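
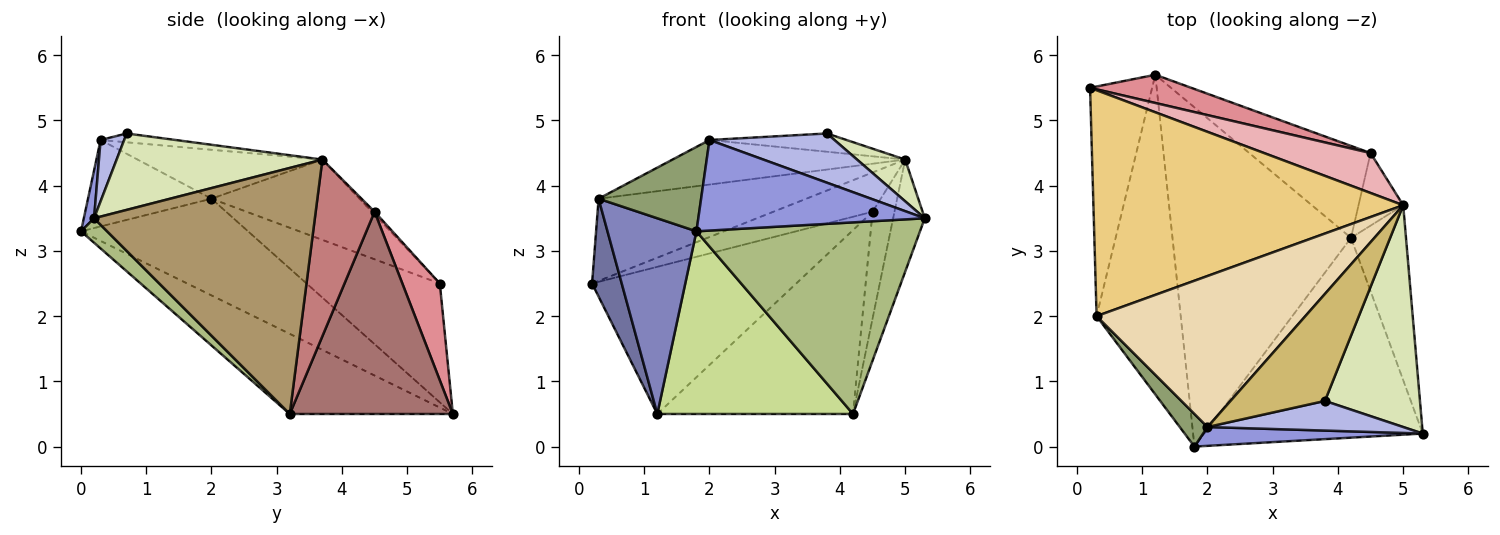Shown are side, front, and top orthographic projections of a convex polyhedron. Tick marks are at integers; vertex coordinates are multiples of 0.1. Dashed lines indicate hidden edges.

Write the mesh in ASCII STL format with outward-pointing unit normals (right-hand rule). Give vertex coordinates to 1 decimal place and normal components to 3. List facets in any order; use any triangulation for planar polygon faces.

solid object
 facet normal -0.870 -0.194 -0.454
  outer loop
   vertex 0.3 2.0 3.8
   vertex 0.2 5.5 2.5
   vertex 1.2 5.7 0.5
  endloop
 endfacet
 facet normal -0.700 -0.373 -0.609
  outer loop
   vertex 0.3 2.0 3.8
   vertex 1.2 5.7 0.5
   vertex 1.8 0.0 3.3
  endloop
 endfacet
 facet normal 0.044 -0.978 0.203
  outer loop
   vertex 2.0 0.3 4.7
   vertex 1.8 0.0 3.3
   vertex 5.3 0.2 3.5
  endloop
 endfacet
 facet normal 0.160 -0.846 0.509
  outer loop
   vertex 2.0 0.3 4.7
   vertex 5.3 0.2 3.5
   vertex 3.8 0.7 4.8
  endloop
 endfacet
 facet normal -0.747 -0.620 0.240
  outer loop
   vertex 2.0 0.3 4.7
   vertex 0.3 2.0 3.8
   vertex 1.8 0.0 3.3
  endloop
 endfacet
 facet normal 0.081 -0.690 -0.719
  outer loop
   vertex 4.2 3.2 0.5
   vertex 5.3 0.2 3.5
   vertex 1.8 0.0 3.3
  endloop
 endfacet
 facet normal -0.367 -0.441 -0.819
  outer loop
   vertex 4.2 3.2 0.5
   vertex 1.8 0.0 3.3
   vertex 1.2 5.7 0.5
  endloop
 endfacet
 facet normal 0.620 -0.145 0.771
  outer loop
   vertex 5.0 3.7 4.4
   vertex 3.8 0.7 4.8
   vertex 5.3 0.2 3.5
  endloop
 endfacet
 facet normal 0.967 0.138 -0.216
  outer loop
   vertex 5.0 3.7 4.4
   vertex 5.3 0.2 3.5
   vertex 4.2 3.2 0.5
  endloop
 endfacet
 facet normal -0.092 0.168 0.982
  outer loop
   vertex 5.0 3.7 4.4
   vertex 2.0 0.3 4.7
   vertex 3.8 0.7 4.8
  endloop
 endfacet
 facet normal -0.237 0.332 0.913
  outer loop
   vertex 5.0 3.7 4.4
   vertex 0.2 5.5 2.5
   vertex 0.3 2.0 3.8
  endloop
 endfacet
 facet normal -0.219 0.276 0.936
  outer loop
   vertex 5.0 3.7 4.4
   vertex 0.3 2.0 3.8
   vertex 2.0 0.3 4.7
  endloop
 endfacet
 facet normal 0.598 0.717 -0.359
  outer loop
   vertex 4.5 4.5 3.6
   vertex 4.2 3.2 0.5
   vertex 1.2 5.7 0.5
  endloop
 endfacet
 facet normal 0.912 0.339 -0.231
  outer loop
   vertex 4.5 4.5 3.6
   vertex 5.0 3.7 4.4
   vertex 4.2 3.2 0.5
  endloop
 endfacet
 facet normal 0.177 0.967 0.185
  outer loop
   vertex 4.5 4.5 3.6
   vertex 1.2 5.7 0.5
   vertex 0.2 5.5 2.5
  endloop
 endfacet
 facet normal -0.019 0.701 0.713
  outer loop
   vertex 4.5 4.5 3.6
   vertex 0.2 5.5 2.5
   vertex 5.0 3.7 4.4
  endloop
 endfacet
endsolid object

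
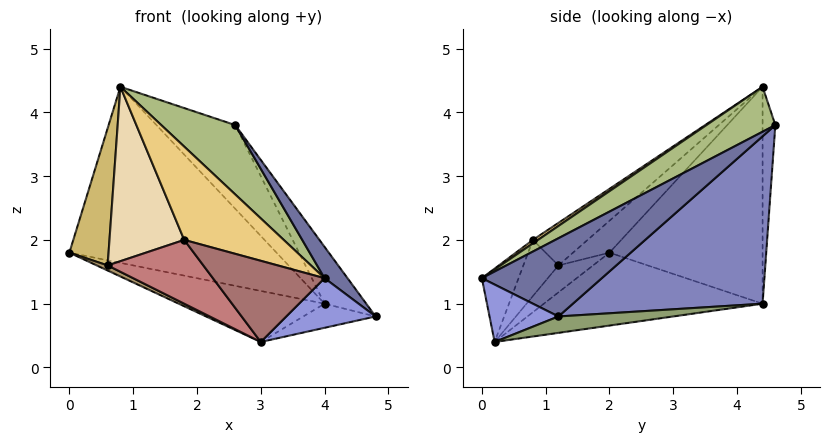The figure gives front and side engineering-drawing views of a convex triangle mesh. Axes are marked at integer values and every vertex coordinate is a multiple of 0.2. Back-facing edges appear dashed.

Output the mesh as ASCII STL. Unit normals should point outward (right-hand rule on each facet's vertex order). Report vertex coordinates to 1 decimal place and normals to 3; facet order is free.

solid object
 facet normal 0.718 -0.137 0.682
  outer loop
   vertex 4.0 0.0 1.4
   vertex 4.8 1.2 0.8
   vertex 2.6 4.6 3.8
  endloop
 endfacet
 facet normal 0.883 0.194 0.428
  outer loop
   vertex 4.0 4.4 1.0
   vertex 2.6 4.6 3.8
   vertex 4.8 1.2 0.8
  endloop
 endfacet
 facet normal 0.484 -0.628 -0.610
  outer loop
   vertex 3.0 0.2 0.4
   vertex 4.8 1.2 0.8
   vertex 4.0 0.0 1.4
  endloop
 endfacet
 facet normal -0.309 0.206 -0.928
  outer loop
   vertex 3.0 0.2 0.4
   vertex 0.0 2.0 1.8
   vertex 4.0 4.4 1.0
  endloop
 endfacet
 facet normal 0.162 0.102 -0.982
  outer loop
   vertex 3.0 0.2 0.4
   vertex 4.0 4.4 1.0
   vertex 4.8 1.2 0.8
  endloop
 endfacet
 facet normal 0.331 -0.355 0.874
  outer loop
   vertex 0.8 4.4 4.4
   vertex 4.0 0.0 1.4
   vertex 2.6 4.6 3.8
  endloop
 endfacet
 facet normal -0.519 0.702 -0.488
  outer loop
   vertex 0.8 4.4 4.4
   vertex 4.0 4.4 1.0
   vertex 0.0 2.0 1.8
  endloop
 endfacet
 facet normal -0.158 0.976 -0.149
  outer loop
   vertex 0.8 4.4 4.4
   vertex 2.6 4.6 3.8
   vertex 4.0 4.4 1.0
  endloop
 endfacet
 facet normal -0.493 -0.156 -0.856
  outer loop
   vertex 0.6 1.2 1.6
   vertex 0.0 2.0 1.8
   vertex 3.0 0.2 0.4
  endloop
 endfacet
 facet normal -0.510 -0.548 0.663
  outer loop
   vertex 0.6 1.2 1.6
   vertex 0.8 4.4 4.4
   vertex 0.0 2.0 1.8
  endloop
 endfacet
 facet normal 0.028 -0.549 0.835
  outer loop
   vertex 1.8 0.8 2.0
   vertex 4.0 0.0 1.4
   vertex 0.8 4.4 4.4
  endloop
 endfacet
 facet normal -0.425 -0.581 0.694
  outer loop
   vertex 1.8 0.8 2.0
   vertex 0.8 4.4 4.4
   vertex 0.6 1.2 1.6
  endloop
 endfacet
 facet normal -0.310 -0.943 0.121
  outer loop
   vertex 1.8 0.8 2.0
   vertex 3.0 0.2 0.4
   vertex 4.0 0.0 1.4
  endloop
 endfacet
 facet normal -0.343 -0.935 0.093
  outer loop
   vertex 1.8 0.8 2.0
   vertex 0.6 1.2 1.6
   vertex 3.0 0.2 0.4
  endloop
 endfacet
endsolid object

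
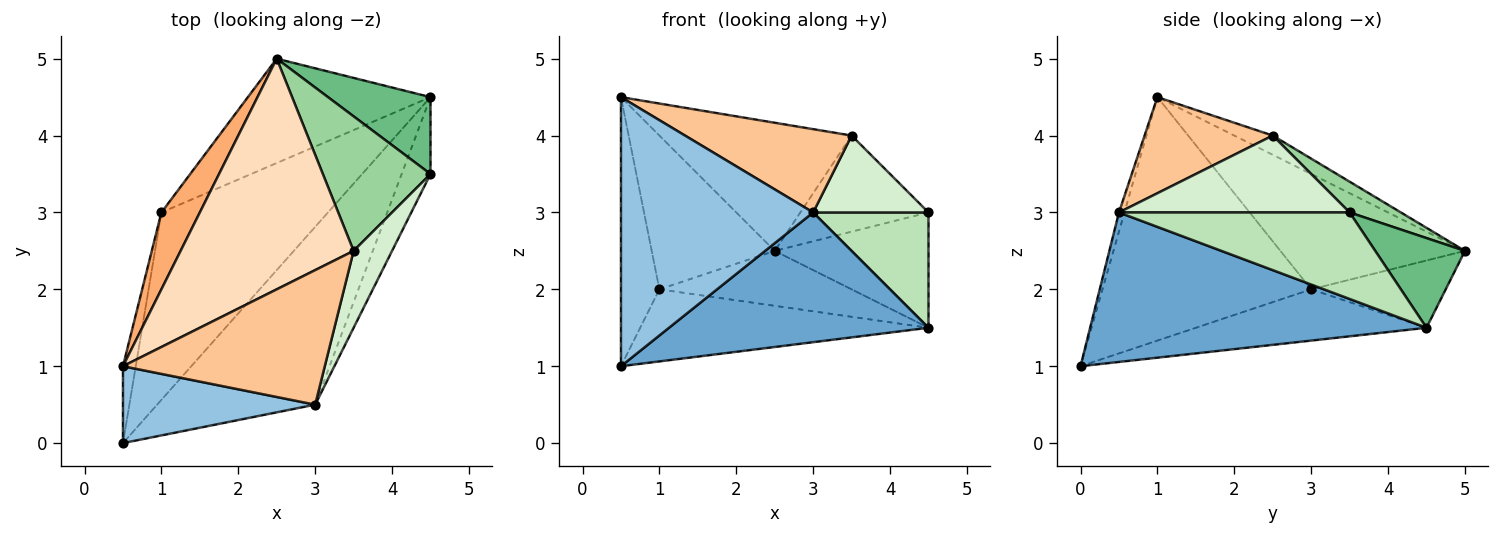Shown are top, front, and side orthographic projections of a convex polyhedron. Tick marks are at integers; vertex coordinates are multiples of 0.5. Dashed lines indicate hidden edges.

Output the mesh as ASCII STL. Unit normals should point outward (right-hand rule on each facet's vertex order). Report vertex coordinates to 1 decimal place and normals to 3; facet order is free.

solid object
 facet normal 0.607 -0.468 -0.642
  outer loop
   vertex 3.0 0.5 3.0
   vertex 0.5 0.0 1.0
   vertex 4.5 4.5 1.5
  endloop
 endfacet
 facet normal -0.027 -0.961 0.275
  outer loop
   vertex 3.0 0.5 3.0
   vertex 0.5 1.0 4.5
   vertex 0.5 0.0 1.0
  endloop
 endfacet
 facet normal -0.276 0.345 -0.897
  outer loop
   vertex 1.0 3.0 2.0
   vertex 4.5 4.5 1.5
   vertex 0.5 0.0 1.0
  endloop
 endfacet
 facet normal -0.310 0.443 -0.841
  outer loop
   vertex 1.0 3.0 2.0
   vertex 2.5 5.0 2.5
   vertex 4.5 4.5 1.5
  endloop
 endfacet
 facet normal -0.982 0.181 -0.052
  outer loop
   vertex 1.0 3.0 2.0
   vertex 0.5 0.0 1.0
   vertex 0.5 1.0 4.5
  endloop
 endfacet
 facet normal -0.802 0.535 0.267
  outer loop
   vertex 1.0 3.0 2.0
   vertex 0.5 1.0 4.5
   vertex 2.5 5.0 2.5
  endloop
 endfacet
 facet normal 0.375 -0.488 0.788
  outer loop
   vertex 3.5 2.5 4.0
   vertex 0.5 1.0 4.5
   vertex 3.0 0.5 3.0
  endloop
 endfacet
 facet normal -0.097 0.483 0.870
  outer loop
   vertex 3.5 2.5 4.0
   vertex 2.5 5.0 2.5
   vertex 0.5 1.0 4.5
  endloop
 endfacet
 facet normal 0.437 0.749 0.499
  outer loop
   vertex 4.5 3.5 3.0
   vertex 4.5 4.5 1.5
   vertex 2.5 5.0 2.5
  endloop
 endfacet
 facet normal 0.226 0.566 0.793
  outer loop
   vertex 4.5 3.5 3.0
   vertex 2.5 5.0 2.5
   vertex 3.5 2.5 4.0
  endloop
 endfacet
 facet normal 0.857 -0.429 -0.286
  outer loop
   vertex 4.5 3.5 3.0
   vertex 3.0 0.5 3.0
   vertex 4.5 4.5 1.5
  endloop
 endfacet
 facet normal 0.816 -0.408 0.408
  outer loop
   vertex 4.5 3.5 3.0
   vertex 3.5 2.5 4.0
   vertex 3.0 0.5 3.0
  endloop
 endfacet
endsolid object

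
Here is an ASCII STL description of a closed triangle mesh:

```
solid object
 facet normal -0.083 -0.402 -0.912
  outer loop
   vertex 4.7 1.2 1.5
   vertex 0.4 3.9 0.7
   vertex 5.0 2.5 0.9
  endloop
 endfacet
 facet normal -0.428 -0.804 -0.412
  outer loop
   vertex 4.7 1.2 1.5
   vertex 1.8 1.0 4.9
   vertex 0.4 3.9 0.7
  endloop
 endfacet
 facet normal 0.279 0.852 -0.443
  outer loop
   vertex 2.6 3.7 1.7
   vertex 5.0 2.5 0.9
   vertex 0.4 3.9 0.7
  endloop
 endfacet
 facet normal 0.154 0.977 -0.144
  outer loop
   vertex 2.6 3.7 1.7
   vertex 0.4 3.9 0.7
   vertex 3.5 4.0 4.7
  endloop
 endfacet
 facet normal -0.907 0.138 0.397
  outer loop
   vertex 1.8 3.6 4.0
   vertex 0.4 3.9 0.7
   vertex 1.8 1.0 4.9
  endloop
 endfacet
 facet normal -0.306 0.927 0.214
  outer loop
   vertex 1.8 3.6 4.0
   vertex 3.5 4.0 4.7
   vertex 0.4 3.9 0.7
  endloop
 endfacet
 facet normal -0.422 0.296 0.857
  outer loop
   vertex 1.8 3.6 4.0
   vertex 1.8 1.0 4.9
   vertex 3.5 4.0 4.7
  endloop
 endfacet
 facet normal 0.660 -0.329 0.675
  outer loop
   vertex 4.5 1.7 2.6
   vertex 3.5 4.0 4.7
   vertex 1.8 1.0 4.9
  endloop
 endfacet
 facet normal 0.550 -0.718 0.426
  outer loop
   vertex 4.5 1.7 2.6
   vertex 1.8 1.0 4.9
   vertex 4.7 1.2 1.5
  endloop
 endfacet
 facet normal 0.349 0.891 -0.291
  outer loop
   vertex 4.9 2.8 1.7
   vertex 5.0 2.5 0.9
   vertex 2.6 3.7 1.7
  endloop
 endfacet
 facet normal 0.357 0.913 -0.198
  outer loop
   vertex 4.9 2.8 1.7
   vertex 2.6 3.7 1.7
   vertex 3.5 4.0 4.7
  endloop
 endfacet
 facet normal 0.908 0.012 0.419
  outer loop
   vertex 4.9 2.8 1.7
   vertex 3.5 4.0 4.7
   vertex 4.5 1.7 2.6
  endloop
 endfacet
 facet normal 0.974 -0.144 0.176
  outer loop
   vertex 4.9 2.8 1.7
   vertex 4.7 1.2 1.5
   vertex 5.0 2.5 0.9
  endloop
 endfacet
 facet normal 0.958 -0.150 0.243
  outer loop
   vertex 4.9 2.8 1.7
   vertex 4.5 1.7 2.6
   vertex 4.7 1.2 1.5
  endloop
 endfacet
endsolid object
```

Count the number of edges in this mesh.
21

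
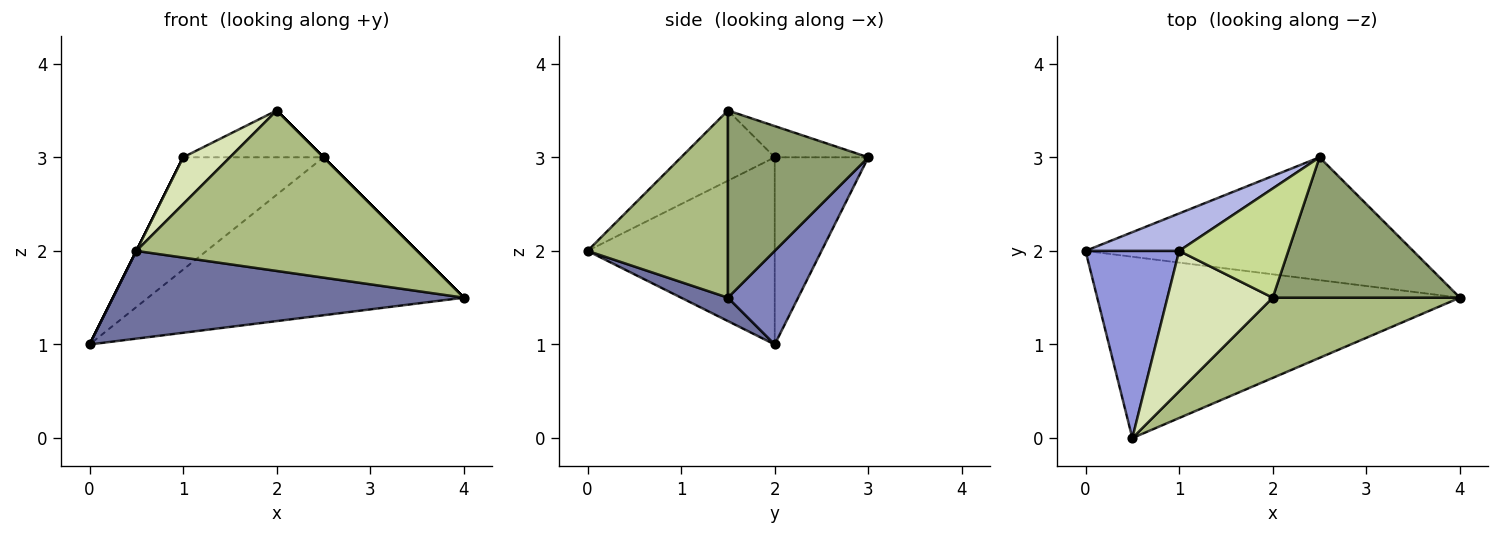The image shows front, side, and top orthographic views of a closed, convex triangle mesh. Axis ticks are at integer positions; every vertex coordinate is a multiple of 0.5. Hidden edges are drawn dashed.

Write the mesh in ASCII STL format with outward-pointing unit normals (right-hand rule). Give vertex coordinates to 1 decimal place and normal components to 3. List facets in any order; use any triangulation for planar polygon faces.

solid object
 facet normal 0.058 -0.435 -0.899
  outer loop
   vertex 0.5 0.0 2.0
   vertex 0.0 2.0 1.0
   vertex 4.0 1.5 1.5
  endloop
 endfacet
 facet normal 0.173 0.777 -0.605
  outer loop
   vertex 2.5 3.0 3.0
   vertex 4.0 1.5 1.5
   vertex 0.0 2.0 1.0
  endloop
 endfacet
 facet normal -0.894 0.000 0.447
  outer loop
   vertex 1.0 2.0 3.0
   vertex 0.0 2.0 1.0
   vertex 0.5 0.0 2.0
  endloop
 endfacet
 facet normal -0.535 0.802 0.267
  outer loop
   vertex 1.0 2.0 3.0
   vertex 2.5 3.0 3.0
   vertex 0.0 2.0 1.0
  endloop
 endfacet
 facet normal 0.707 0.000 0.707
  outer loop
   vertex 2.0 1.5 3.5
   vertex 4.0 1.5 1.5
   vertex 2.5 3.0 3.0
  endloop
 endfacet
 facet normal 0.408 -0.816 0.408
  outer loop
   vertex 2.0 1.5 3.5
   vertex 0.5 0.0 2.0
   vertex 4.0 1.5 1.5
  endloop
 endfacet
 facet normal -0.254 0.381 0.889
  outer loop
   vertex 2.0 1.5 3.5
   vertex 2.5 3.0 3.0
   vertex 1.0 2.0 3.0
  endloop
 endfacet
 facet normal -0.535 -0.267 0.802
  outer loop
   vertex 2.0 1.5 3.5
   vertex 1.0 2.0 3.0
   vertex 0.5 0.0 2.0
  endloop
 endfacet
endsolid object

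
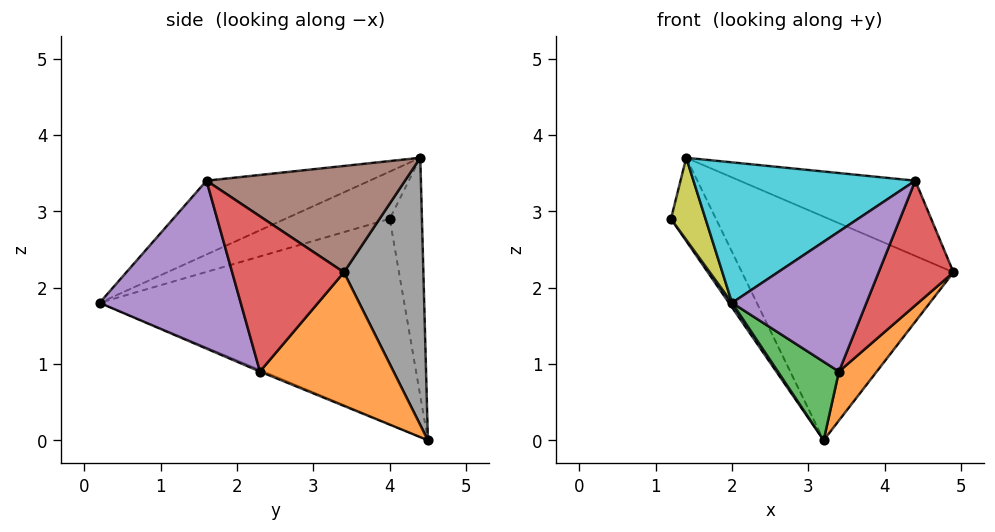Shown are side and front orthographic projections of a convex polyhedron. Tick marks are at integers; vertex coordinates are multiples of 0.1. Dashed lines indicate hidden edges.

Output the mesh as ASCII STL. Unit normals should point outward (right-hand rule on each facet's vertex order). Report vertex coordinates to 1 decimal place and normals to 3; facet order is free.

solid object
 facet normal -0.822 -0.009 -0.569
  outer loop
   vertex 3.2 4.5 0.0
   vertex 2.0 0.2 1.8
   vertex 1.2 4.0 2.9
  endloop
 endfacet
 facet normal 0.722 -0.205 -0.661
  outer loop
   vertex 3.4 2.3 0.9
   vertex 3.2 4.5 0.0
   vertex 4.9 3.4 2.2
  endloop
 endfacet
 facet normal -0.024 -0.380 -0.925
  outer loop
   vertex 3.4 2.3 0.9
   vertex 2.0 0.2 1.8
   vertex 3.2 4.5 0.0
  endloop
 endfacet
 facet normal 0.747 -0.500 -0.439
  outer loop
   vertex 3.4 2.3 0.9
   vertex 4.9 3.4 2.2
   vertex 4.4 1.6 3.4
  endloop
 endfacet
 facet normal 0.652 -0.621 -0.435
  outer loop
   vertex 3.4 2.3 0.9
   vertex 4.4 1.6 3.4
   vertex 2.0 0.2 1.8
  endloop
 endfacet
 facet normal 0.455 0.403 0.794
  outer loop
   vertex 1.4 4.4 3.7
   vertex 4.4 1.6 3.4
   vertex 4.9 3.4 2.2
  endloop
 endfacet
 facet normal -0.563 0.787 -0.253
  outer loop
   vertex 1.4 4.4 3.7
   vertex 3.2 4.5 0.0
   vertex 1.2 4.0 2.9
  endloop
 endfacet
 facet normal 0.345 0.919 0.193
  outer loop
   vertex 1.4 4.4 3.7
   vertex 4.9 3.4 2.2
   vertex 3.2 4.5 0.0
  endloop
 endfacet
 facet normal -0.883 -0.292 0.367
  outer loop
   vertex 1.4 4.4 3.7
   vertex 1.2 4.0 2.9
   vertex 2.0 0.2 1.8
  endloop
 endfacet
 facet normal -0.315 -0.428 0.847
  outer loop
   vertex 1.4 4.4 3.7
   vertex 2.0 0.2 1.8
   vertex 4.4 1.6 3.4
  endloop
 endfacet
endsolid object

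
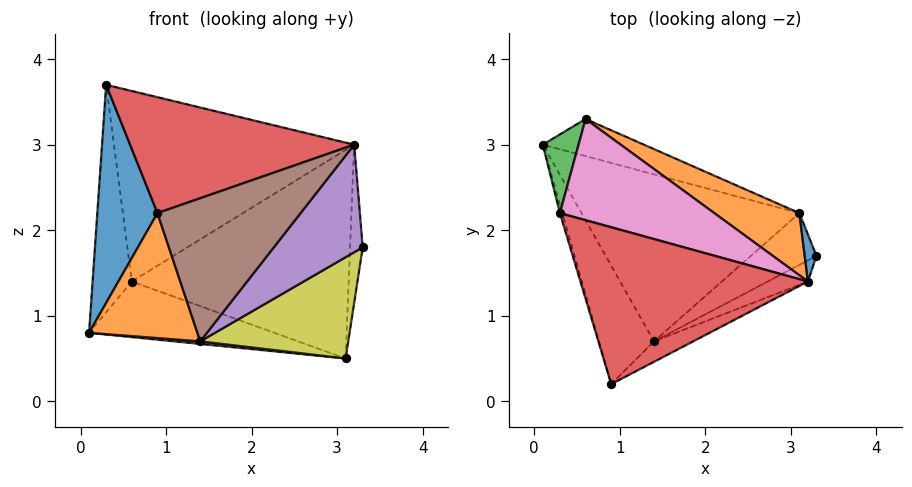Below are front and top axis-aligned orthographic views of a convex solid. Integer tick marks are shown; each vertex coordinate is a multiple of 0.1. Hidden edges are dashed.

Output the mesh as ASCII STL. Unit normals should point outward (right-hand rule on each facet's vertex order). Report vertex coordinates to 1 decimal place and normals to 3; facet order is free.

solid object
 facet normal -0.960 -0.280 -0.011
  outer loop
   vertex 0.3 2.2 3.7
   vertex 0.1 3.0 0.8
   vertex 0.9 0.2 2.2
  endloop
 endfacet
 facet normal -0.801 -0.435 -0.412
  outer loop
   vertex 1.4 0.7 0.7
   vertex 0.9 0.2 2.2
   vertex 0.1 3.0 0.8
  endloop
 endfacet
 facet normal -0.692 0.682 0.236
  outer loop
   vertex 0.6 3.3 1.4
   vertex 0.1 3.0 0.8
   vertex 0.3 2.2 3.7
  endloop
 endfacet
 facet normal 0.030 -0.594 0.804
  outer loop
   vertex 3.2 1.4 3.0
   vertex 0.3 2.2 3.7
   vertex 0.9 0.2 2.2
  endloop
 endfacet
 facet normal 0.532 -0.831 -0.163
  outer loop
   vertex 3.2 1.4 3.0
   vertex 1.4 0.7 0.7
   vertex 3.3 1.7 1.8
  endloop
 endfacet
 facet normal 0.492 -0.862 -0.123
  outer loop
   vertex 3.2 1.4 3.0
   vertex 0.9 0.2 2.2
   vertex 1.4 0.7 0.7
  endloop
 endfacet
 facet normal 0.336 0.832 0.442
  outer loop
   vertex 3.2 1.4 3.0
   vertex 0.6 3.3 1.4
   vertex 0.3 2.2 3.7
  endloop
 endfacet
 facet normal -0.104 -0.015 -0.995
  outer loop
   vertex 3.1 2.2 0.5
   vertex 1.4 0.7 0.7
   vertex 0.1 3.0 0.8
  endloop
 endfacet
 facet normal 0.591 -0.718 -0.367
  outer loop
   vertex 3.1 2.2 0.5
   vertex 3.3 1.7 1.8
   vertex 1.4 0.7 0.7
  endloop
 endfacet
 facet normal 0.164 0.821 -0.547
  outer loop
   vertex 3.1 2.2 0.5
   vertex 0.1 3.0 0.8
   vertex 0.6 3.3 1.4
  endloop
 endfacet
 facet normal 0.478 0.842 0.250
  outer loop
   vertex 3.1 2.2 0.5
   vertex 3.2 1.4 3.0
   vertex 3.3 1.7 1.8
  endloop
 endfacet
 facet normal 0.464 0.849 0.253
  outer loop
   vertex 3.1 2.2 0.5
   vertex 0.6 3.3 1.4
   vertex 3.2 1.4 3.0
  endloop
 endfacet
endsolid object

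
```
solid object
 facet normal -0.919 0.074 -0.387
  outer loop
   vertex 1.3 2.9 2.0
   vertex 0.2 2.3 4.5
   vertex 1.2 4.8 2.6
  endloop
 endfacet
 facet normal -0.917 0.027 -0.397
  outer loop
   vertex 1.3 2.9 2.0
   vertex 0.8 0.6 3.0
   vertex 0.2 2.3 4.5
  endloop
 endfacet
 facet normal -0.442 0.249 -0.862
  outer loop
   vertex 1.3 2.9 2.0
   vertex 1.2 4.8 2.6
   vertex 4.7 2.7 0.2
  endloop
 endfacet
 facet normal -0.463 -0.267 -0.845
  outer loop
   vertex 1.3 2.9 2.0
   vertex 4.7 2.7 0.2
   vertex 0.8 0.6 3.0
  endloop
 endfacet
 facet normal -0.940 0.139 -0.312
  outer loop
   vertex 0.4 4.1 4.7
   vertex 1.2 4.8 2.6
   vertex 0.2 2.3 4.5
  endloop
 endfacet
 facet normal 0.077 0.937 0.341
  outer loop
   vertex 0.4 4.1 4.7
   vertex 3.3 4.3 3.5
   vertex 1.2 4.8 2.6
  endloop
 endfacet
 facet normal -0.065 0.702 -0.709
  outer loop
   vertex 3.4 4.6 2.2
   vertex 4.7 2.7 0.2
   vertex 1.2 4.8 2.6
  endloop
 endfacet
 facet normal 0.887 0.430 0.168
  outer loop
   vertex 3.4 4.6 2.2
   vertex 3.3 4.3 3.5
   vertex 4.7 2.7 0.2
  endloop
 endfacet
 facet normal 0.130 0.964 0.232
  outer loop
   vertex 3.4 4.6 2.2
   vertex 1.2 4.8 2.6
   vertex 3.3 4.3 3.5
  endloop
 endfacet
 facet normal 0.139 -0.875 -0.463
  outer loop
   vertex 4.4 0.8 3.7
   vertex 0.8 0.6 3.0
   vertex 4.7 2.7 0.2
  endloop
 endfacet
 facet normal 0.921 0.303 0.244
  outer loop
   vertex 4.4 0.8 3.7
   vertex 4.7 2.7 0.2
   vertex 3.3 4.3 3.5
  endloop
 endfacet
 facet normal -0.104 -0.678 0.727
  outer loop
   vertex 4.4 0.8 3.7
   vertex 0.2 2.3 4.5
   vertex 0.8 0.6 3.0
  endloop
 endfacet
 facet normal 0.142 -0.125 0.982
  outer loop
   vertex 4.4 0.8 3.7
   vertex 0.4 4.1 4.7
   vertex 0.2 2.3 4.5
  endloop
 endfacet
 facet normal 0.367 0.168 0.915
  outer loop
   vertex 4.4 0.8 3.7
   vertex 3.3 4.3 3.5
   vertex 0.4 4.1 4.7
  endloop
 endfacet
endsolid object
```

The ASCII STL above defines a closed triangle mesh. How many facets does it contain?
14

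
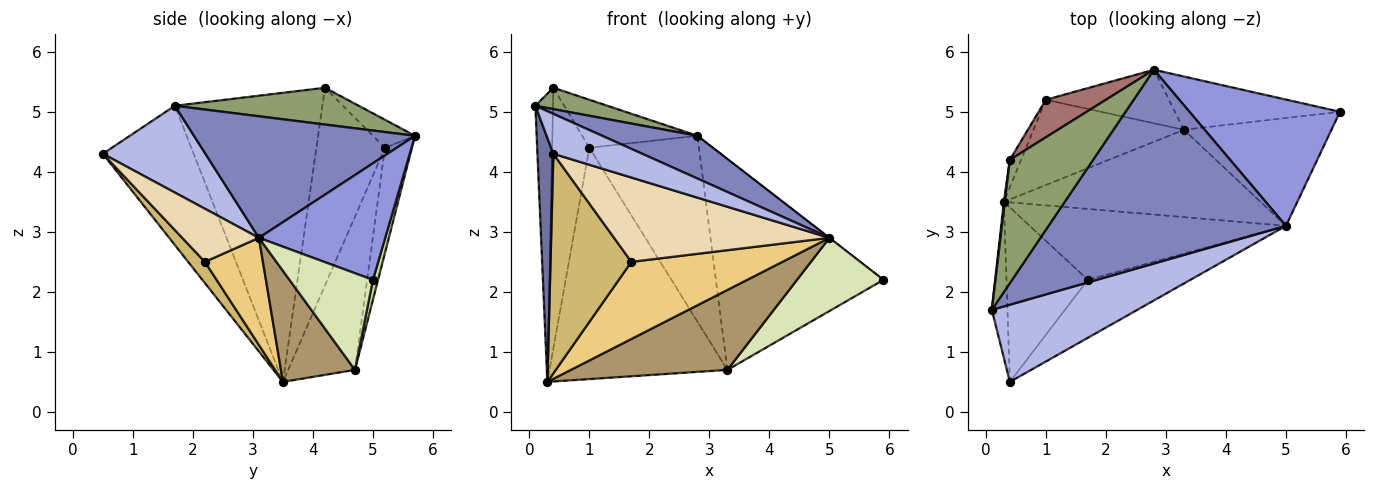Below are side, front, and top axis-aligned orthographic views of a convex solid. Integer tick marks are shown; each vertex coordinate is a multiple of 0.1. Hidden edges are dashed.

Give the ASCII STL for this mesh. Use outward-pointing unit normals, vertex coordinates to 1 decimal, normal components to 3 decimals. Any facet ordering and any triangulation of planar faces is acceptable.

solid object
 facet normal -0.979 -0.172 -0.110
  outer loop
   vertex 0.4 0.5 4.3
   vertex 0.1 1.7 5.1
   vertex 0.3 3.5 0.5
  endloop
 endfacet
 facet normal 0.447 -0.193 0.873
  outer loop
   vertex 5.0 3.1 2.9
   vertex 2.8 5.7 4.6
   vertex 0.1 1.7 5.1
  endloop
 endfacet
 facet normal 0.612 0.001 0.791
  outer loop
   vertex 5.0 3.1 2.9
   vertex 5.9 5.0 2.2
   vertex 2.8 5.7 4.6
  endloop
 endfacet
 facet normal 0.468 -0.406 0.785
  outer loop
   vertex 5.0 3.1 2.9
   vertex 0.1 1.7 5.1
   vertex 0.4 0.5 4.3
  endloop
 endfacet
 facet normal 0.399 -0.156 0.904
  outer loop
   vertex 0.4 4.2 5.4
   vertex 0.1 1.7 5.1
   vertex 2.8 5.7 4.6
  endloop
 endfacet
 facet normal -0.993 0.119 0.003
  outer loop
   vertex 0.4 4.2 5.4
   vertex 0.3 3.5 0.5
   vertex 0.1 1.7 5.1
  endloop
 endfacet
 facet normal 0.029 0.969 -0.245
  outer loop
   vertex 3.3 4.7 0.7
   vertex 2.8 5.7 4.6
   vertex 5.9 5.0 2.2
  endloop
 endfacet
 facet normal 0.477 -0.494 -0.727
  outer loop
   vertex 3.3 4.7 0.7
   vertex 5.9 5.0 2.2
   vertex 5.0 3.1 2.9
  endloop
 endfacet
 facet normal 0.304 -0.643 -0.703
  outer loop
   vertex 3.3 4.7 0.7
   vertex 5.0 3.1 2.9
   vertex 0.3 3.5 0.5
  endloop
 endfacet
 facet normal 0.160 -0.773 -0.614
  outer loop
   vertex 1.7 2.2 2.5
   vertex 0.4 0.5 4.3
   vertex 0.3 3.5 0.5
  endloop
 endfacet
 facet normal 0.272 -0.709 -0.651
  outer loop
   vertex 1.7 2.2 2.5
   vertex 0.3 3.5 0.5
   vertex 5.0 3.1 2.9
  endloop
 endfacet
 facet normal 0.282 -0.791 -0.544
  outer loop
   vertex 1.7 2.2 2.5
   vertex 5.0 3.1 2.9
   vertex 0.4 0.5 4.3
  endloop
 endfacet
 facet normal -0.276 0.757 0.592
  outer loop
   vertex 1.0 5.2 4.4
   vertex 0.4 4.2 5.4
   vertex 2.8 5.7 4.6
  endloop
 endfacet
 facet normal -0.878 0.476 -0.050
  outer loop
   vertex 1.0 5.2 4.4
   vertex 0.3 3.5 0.5
   vertex 0.4 4.2 5.4
  endloop
 endfacet
 facet normal -0.230 0.935 -0.269
  outer loop
   vertex 1.0 5.2 4.4
   vertex 2.8 5.7 4.6
   vertex 3.3 4.7 0.7
  endloop
 endfacet
 facet normal -0.332 0.885 -0.326
  outer loop
   vertex 1.0 5.2 4.4
   vertex 3.3 4.7 0.7
   vertex 0.3 3.5 0.5
  endloop
 endfacet
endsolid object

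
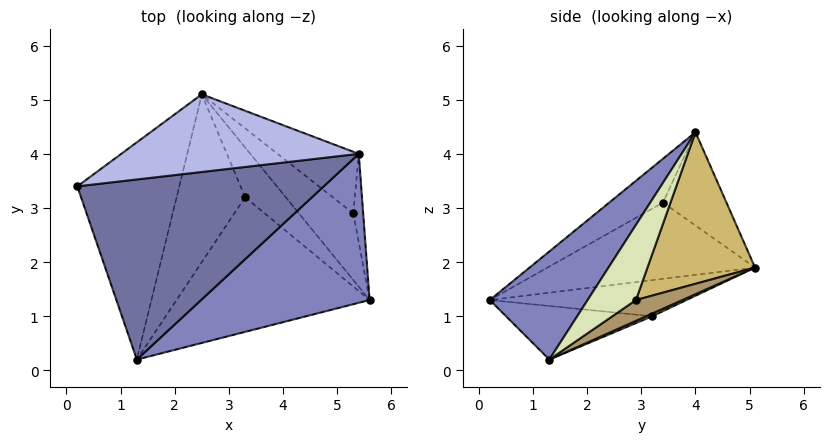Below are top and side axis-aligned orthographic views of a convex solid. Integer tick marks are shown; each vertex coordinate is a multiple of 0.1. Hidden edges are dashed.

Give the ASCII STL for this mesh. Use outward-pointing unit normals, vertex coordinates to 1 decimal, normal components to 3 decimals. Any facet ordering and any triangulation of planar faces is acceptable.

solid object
 facet normal -0.149 -0.523 0.839
  outer loop
   vertex 5.4 4.0 4.4
   vertex 0.2 3.4 3.1
   vertex 1.3 0.2 1.3
  endloop
 endfacet
 facet normal 0.334 -0.785 0.521
  outer loop
   vertex 5.4 4.0 4.4
   vertex 1.3 0.2 1.3
   vertex 5.6 1.3 0.2
  endloop
 endfacet
 facet normal -0.582 0.238 -0.778
  outer loop
   vertex 2.5 5.1 1.9
   vertex 1.3 0.2 1.3
   vertex 0.2 3.4 3.1
  endloop
 endfacet
 facet normal -0.240 0.755 0.610
  outer loop
   vertex 2.5 5.1 1.9
   vertex 0.2 3.4 3.1
   vertex 5.4 4.0 4.4
  endloop
 endfacet
 facet normal -0.267 0.082 -0.960
  outer loop
   vertex 3.3 3.2 1.0
   vertex 5.6 1.3 0.2
   vertex 1.3 0.2 1.3
  endloop
 endfacet
 facet normal 0.059 0.448 -0.892
  outer loop
   vertex 3.3 3.2 1.0
   vertex 2.5 5.1 1.9
   vertex 5.6 1.3 0.2
  endloop
 endfacet
 facet normal -0.455 0.217 -0.863
  outer loop
   vertex 3.3 3.2 1.0
   vertex 1.3 0.2 1.3
   vertex 2.5 5.1 1.9
  endloop
 endfacet
 facet normal 0.956 0.265 -0.125
  outer loop
   vertex 5.3 2.9 1.3
   vertex 5.4 4.0 4.4
   vertex 5.6 1.3 0.2
  endloop
 endfacet
 facet normal 0.291 0.578 -0.762
  outer loop
   vertex 5.3 2.9 1.3
   vertex 5.6 1.3 0.2
   vertex 2.5 5.1 1.9
  endloop
 endfacet
 facet normal 0.550 0.781 -0.295
  outer loop
   vertex 5.3 2.9 1.3
   vertex 2.5 5.1 1.9
   vertex 5.4 4.0 4.4
  endloop
 endfacet
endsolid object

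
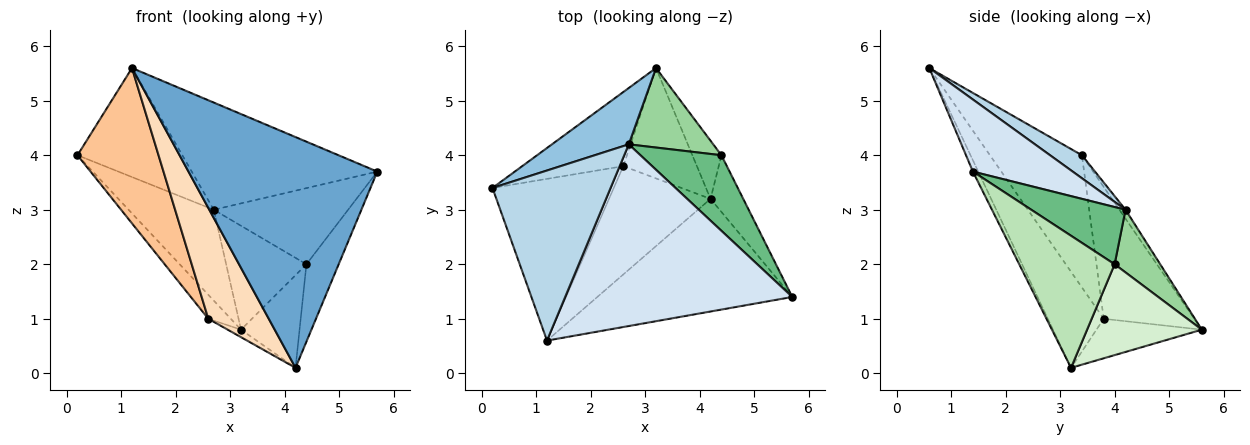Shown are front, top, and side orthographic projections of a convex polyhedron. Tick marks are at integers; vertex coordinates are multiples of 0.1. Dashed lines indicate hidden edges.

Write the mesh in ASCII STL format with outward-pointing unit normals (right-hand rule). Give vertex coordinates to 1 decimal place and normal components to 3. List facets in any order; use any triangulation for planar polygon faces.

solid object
 facet normal -0.025 -0.898 -0.439
  outer loop
   vertex 1.2 0.6 5.6
   vertex 4.2 3.2 0.1
   vertex 5.7 1.4 3.7
  endloop
 endfacet
 facet normal -0.061 0.848 0.526
  outer loop
   vertex 2.7 4.2 3.0
   vertex 3.2 5.6 0.8
   vertex 0.2 3.4 4.0
  endloop
 endfacet
 facet normal 0.162 0.533 0.831
  outer loop
   vertex 2.7 4.2 3.0
   vertex 0.2 3.4 4.0
   vertex 1.2 0.6 5.6
  endloop
 endfacet
 facet normal 0.264 0.490 0.831
  outer loop
   vertex 2.7 4.2 3.0
   vertex 1.2 0.6 5.6
   vertex 5.7 1.4 3.7
  endloop
 endfacet
 facet normal -0.779 0.193 -0.597
  outer loop
   vertex 2.6 3.8 1.0
   vertex 0.2 3.4 4.0
   vertex 3.2 5.6 0.8
  endloop
 endfacet
 facet normal -0.472 0.060 -0.879
  outer loop
   vertex 2.6 3.8 1.0
   vertex 3.2 5.6 0.8
   vertex 4.2 3.2 0.1
  endloop
 endfacet
 facet normal -0.618 -0.545 -0.567
  outer loop
   vertex 2.6 3.8 1.0
   vertex 1.2 0.6 5.6
   vertex 0.2 3.4 4.0
  endloop
 endfacet
 facet normal -0.552 -0.597 -0.583
  outer loop
   vertex 2.6 3.8 1.0
   vertex 4.2 3.2 0.1
   vertex 1.2 0.6 5.6
  endloop
 endfacet
 facet normal 0.446 0.635 0.631
  outer loop
   vertex 4.4 4.0 2.0
   vertex 2.7 4.2 3.0
   vertex 5.7 1.4 3.7
  endloop
 endfacet
 facet normal 0.411 0.724 0.554
  outer loop
   vertex 4.4 4.0 2.0
   vertex 3.2 5.6 0.8
   vertex 2.7 4.2 3.0
  endloop
 endfacet
 facet normal 0.922 0.312 -0.228
  outer loop
   vertex 4.4 4.0 2.0
   vertex 5.7 1.4 3.7
   vertex 4.2 3.2 0.1
  endloop
 endfacet
 facet normal 0.857 0.437 -0.274
  outer loop
   vertex 4.4 4.0 2.0
   vertex 4.2 3.2 0.1
   vertex 3.2 5.6 0.8
  endloop
 endfacet
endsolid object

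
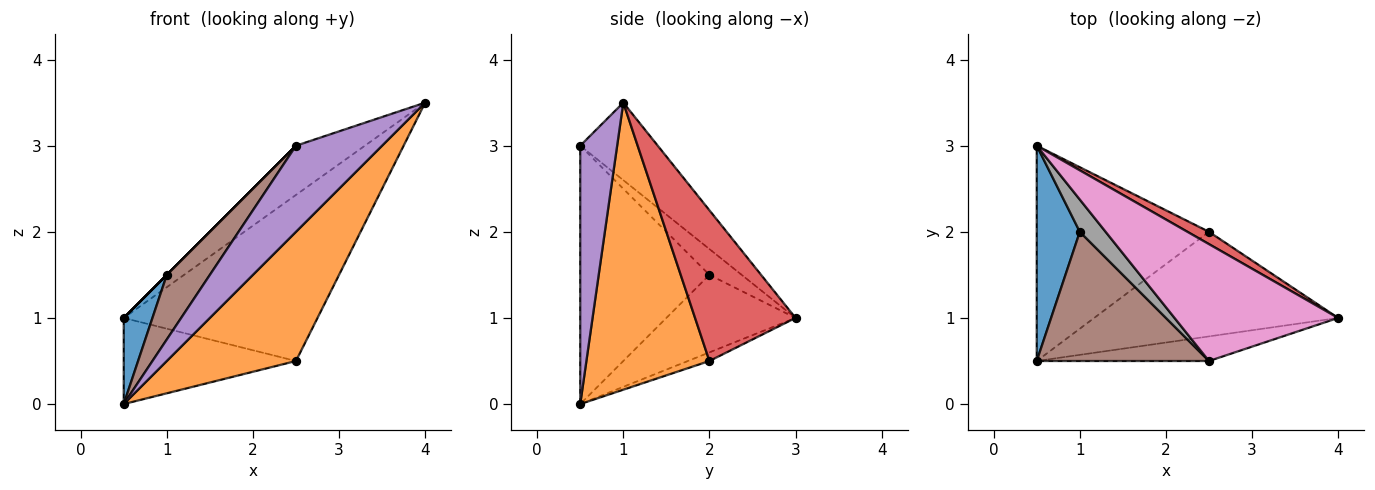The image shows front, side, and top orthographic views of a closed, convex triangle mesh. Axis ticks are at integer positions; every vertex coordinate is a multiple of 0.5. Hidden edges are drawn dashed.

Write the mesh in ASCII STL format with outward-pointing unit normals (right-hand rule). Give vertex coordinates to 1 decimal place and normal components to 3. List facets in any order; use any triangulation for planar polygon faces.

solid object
 facet normal -0.858 -0.191 0.477
  outer loop
   vertex 1.0 2.0 1.5
   vertex 0.5 3.0 1.0
   vertex 0.5 0.5 0.0
  endloop
 endfacet
 facet normal 0.595 -0.625 -0.506
  outer loop
   vertex 2.5 2.0 0.5
   vertex 4.0 1.0 3.5
   vertex 0.5 0.5 0.0
  endloop
 endfacet
 facet normal -0.046 0.371 -0.927
  outer loop
   vertex 2.5 2.0 0.5
   vertex 0.5 0.5 0.0
   vertex 0.5 3.0 1.0
  endloop
 endfacet
 facet normal 0.459 0.886 0.066
  outer loop
   vertex 2.5 2.0 0.5
   vertex 0.5 3.0 1.0
   vertex 4.0 1.0 3.5
  endloop
 endfacet
 facet normal 0.381 -0.889 -0.254
  outer loop
   vertex 2.5 0.5 3.0
   vertex 0.5 0.5 0.0
   vertex 4.0 1.0 3.5
  endloop
 endfacet
 facet normal -0.802 -0.267 0.535
  outer loop
   vertex 2.5 0.5 3.0
   vertex 1.0 2.0 1.5
   vertex 0.5 0.5 0.0
  endloop
 endfacet
 facet normal -0.400 0.356 0.845
  outer loop
   vertex 2.5 0.5 3.0
   vertex 4.0 1.0 3.5
   vertex 0.5 3.0 1.0
  endloop
 endfacet
 facet normal -0.707 0.000 0.707
  outer loop
   vertex 2.5 0.5 3.0
   vertex 0.5 3.0 1.0
   vertex 1.0 2.0 1.5
  endloop
 endfacet
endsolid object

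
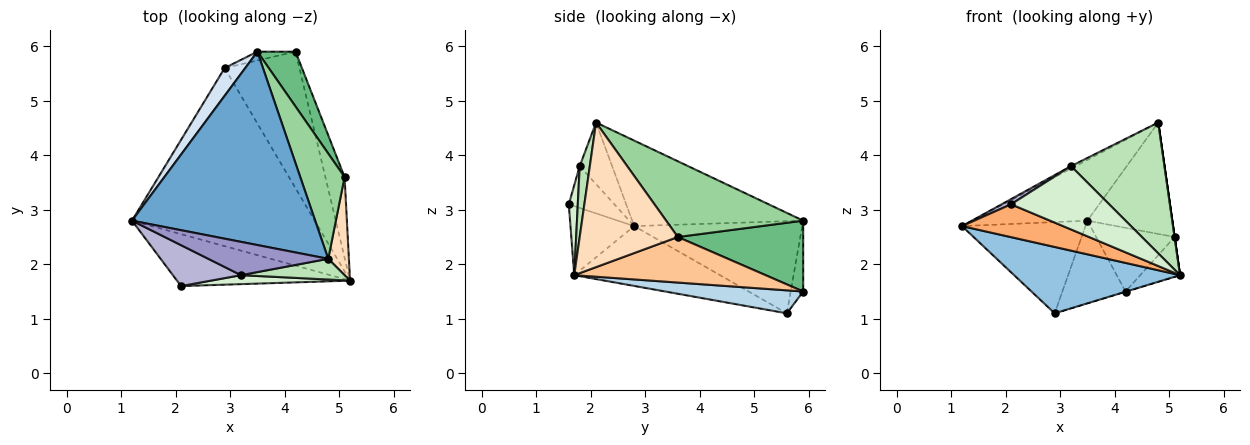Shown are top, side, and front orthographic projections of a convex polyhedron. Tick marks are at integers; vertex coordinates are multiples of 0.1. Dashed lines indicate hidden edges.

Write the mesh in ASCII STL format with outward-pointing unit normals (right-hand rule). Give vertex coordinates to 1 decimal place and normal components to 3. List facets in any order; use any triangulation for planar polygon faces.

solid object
 facet normal -0.407 0.274 0.872
  outer loop
   vertex 3.5 5.9 2.8
   vertex 1.2 2.8 2.7
   vertex 4.8 2.1 4.6
  endloop
 endfacet
 facet normal -0.293 -0.334 -0.896
  outer loop
   vertex 2.9 5.6 1.1
   vertex 5.2 1.7 1.8
   vertex 1.2 2.8 2.7
  endloop
 endfacet
 facet normal 0.294 0.002 -0.956
  outer loop
   vertex 2.9 5.6 1.1
   vertex 4.2 5.9 1.5
   vertex 5.2 1.7 1.8
  endloop
 endfacet
 facet normal -0.793 0.583 0.177
  outer loop
   vertex 2.9 5.6 1.1
   vertex 1.2 2.8 2.7
   vertex 3.5 5.9 2.8
  endloop
 endfacet
 facet normal -0.193 0.976 -0.104
  outer loop
   vertex 2.9 5.6 1.1
   vertex 3.5 5.9 2.8
   vertex 4.2 5.9 1.5
  endloop
 endfacet
 facet normal -0.319 -0.507 -0.801
  outer loop
   vertex 2.1 1.6 3.1
   vertex 1.2 2.8 2.7
   vertex 5.2 1.7 1.8
  endloop
 endfacet
 facet normal 0.905 0.188 -0.382
  outer loop
   vertex 5.1 3.6 2.5
   vertex 5.2 1.7 1.8
   vertex 4.2 5.9 1.5
  endloop
 endfacet
 facet normal 0.990 0.000 0.141
  outer loop
   vertex 5.1 3.6 2.5
   vertex 4.8 2.1 4.6
   vertex 5.2 1.7 1.8
  endloop
 endfacet
 facet normal 0.771 0.482 0.415
  outer loop
   vertex 5.1 3.6 2.5
   vertex 4.2 5.9 1.5
   vertex 3.5 5.9 2.8
  endloop
 endfacet
 facet normal 0.761 0.471 0.445
  outer loop
   vertex 5.1 3.6 2.5
   vertex 3.5 5.9 2.8
   vertex 4.8 2.1 4.6
  endloop
 endfacet
 facet normal 0.106 -0.982 0.155
  outer loop
   vertex 3.2 1.8 3.8
   vertex 5.2 1.7 1.8
   vertex 4.8 2.1 4.6
  endloop
 endfacet
 facet normal 0.090 -0.986 0.140
  outer loop
   vertex 3.2 1.8 3.8
   vertex 2.1 1.6 3.1
   vertex 5.2 1.7 1.8
  endloop
 endfacet
 facet normal -0.456 0.065 0.888
  outer loop
   vertex 3.2 1.8 3.8
   vertex 4.8 2.1 4.6
   vertex 1.2 2.8 2.7
  endloop
 endfacet
 facet normal -0.520 -0.107 0.848
  outer loop
   vertex 3.2 1.8 3.8
   vertex 1.2 2.8 2.7
   vertex 2.1 1.6 3.1
  endloop
 endfacet
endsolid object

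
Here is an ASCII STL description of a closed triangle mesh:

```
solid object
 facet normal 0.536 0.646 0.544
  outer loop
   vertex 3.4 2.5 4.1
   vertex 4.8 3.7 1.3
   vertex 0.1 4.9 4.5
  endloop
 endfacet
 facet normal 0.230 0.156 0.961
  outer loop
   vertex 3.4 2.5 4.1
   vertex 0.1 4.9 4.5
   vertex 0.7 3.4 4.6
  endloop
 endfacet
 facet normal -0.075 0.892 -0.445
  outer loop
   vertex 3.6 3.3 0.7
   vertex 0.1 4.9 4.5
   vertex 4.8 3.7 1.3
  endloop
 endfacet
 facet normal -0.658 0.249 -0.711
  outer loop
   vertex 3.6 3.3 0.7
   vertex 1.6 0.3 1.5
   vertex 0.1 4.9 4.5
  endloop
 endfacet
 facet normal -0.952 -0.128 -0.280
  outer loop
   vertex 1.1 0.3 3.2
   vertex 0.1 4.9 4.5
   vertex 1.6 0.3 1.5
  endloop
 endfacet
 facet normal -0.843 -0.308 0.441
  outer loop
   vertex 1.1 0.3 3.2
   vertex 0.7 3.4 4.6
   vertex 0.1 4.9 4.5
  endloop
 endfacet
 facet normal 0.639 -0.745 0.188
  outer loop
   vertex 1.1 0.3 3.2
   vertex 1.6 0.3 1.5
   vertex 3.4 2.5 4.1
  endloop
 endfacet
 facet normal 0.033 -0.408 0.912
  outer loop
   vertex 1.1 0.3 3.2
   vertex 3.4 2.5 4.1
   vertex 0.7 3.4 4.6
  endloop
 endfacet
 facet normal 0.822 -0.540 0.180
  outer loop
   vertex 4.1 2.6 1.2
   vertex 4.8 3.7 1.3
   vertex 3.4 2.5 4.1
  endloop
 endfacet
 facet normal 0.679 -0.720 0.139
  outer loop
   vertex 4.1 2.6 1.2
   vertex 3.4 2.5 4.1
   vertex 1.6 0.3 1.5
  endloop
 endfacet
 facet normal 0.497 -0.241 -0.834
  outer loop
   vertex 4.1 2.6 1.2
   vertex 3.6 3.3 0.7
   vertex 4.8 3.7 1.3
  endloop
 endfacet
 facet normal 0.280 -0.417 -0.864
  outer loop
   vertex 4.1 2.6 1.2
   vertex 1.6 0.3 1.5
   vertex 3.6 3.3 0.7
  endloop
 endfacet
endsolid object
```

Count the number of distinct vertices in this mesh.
8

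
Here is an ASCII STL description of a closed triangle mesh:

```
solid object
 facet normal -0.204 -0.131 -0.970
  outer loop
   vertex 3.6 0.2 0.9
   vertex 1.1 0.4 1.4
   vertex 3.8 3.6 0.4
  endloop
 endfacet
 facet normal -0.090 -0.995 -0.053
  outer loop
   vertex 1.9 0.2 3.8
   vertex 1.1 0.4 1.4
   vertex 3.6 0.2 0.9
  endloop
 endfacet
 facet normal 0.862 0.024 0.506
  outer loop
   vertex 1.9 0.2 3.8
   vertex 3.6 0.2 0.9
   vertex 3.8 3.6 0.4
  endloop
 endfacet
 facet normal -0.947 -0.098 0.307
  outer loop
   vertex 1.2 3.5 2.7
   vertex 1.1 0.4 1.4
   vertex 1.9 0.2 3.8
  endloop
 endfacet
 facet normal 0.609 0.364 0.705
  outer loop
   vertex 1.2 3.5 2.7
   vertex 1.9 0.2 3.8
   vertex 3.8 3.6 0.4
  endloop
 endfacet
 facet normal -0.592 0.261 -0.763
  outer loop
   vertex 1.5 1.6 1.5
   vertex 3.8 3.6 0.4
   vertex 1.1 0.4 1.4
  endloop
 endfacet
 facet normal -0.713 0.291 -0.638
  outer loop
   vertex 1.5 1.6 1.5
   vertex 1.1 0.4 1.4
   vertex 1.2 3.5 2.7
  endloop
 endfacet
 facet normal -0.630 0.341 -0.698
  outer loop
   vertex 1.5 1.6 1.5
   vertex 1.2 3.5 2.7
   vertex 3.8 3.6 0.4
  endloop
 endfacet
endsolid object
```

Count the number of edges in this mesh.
12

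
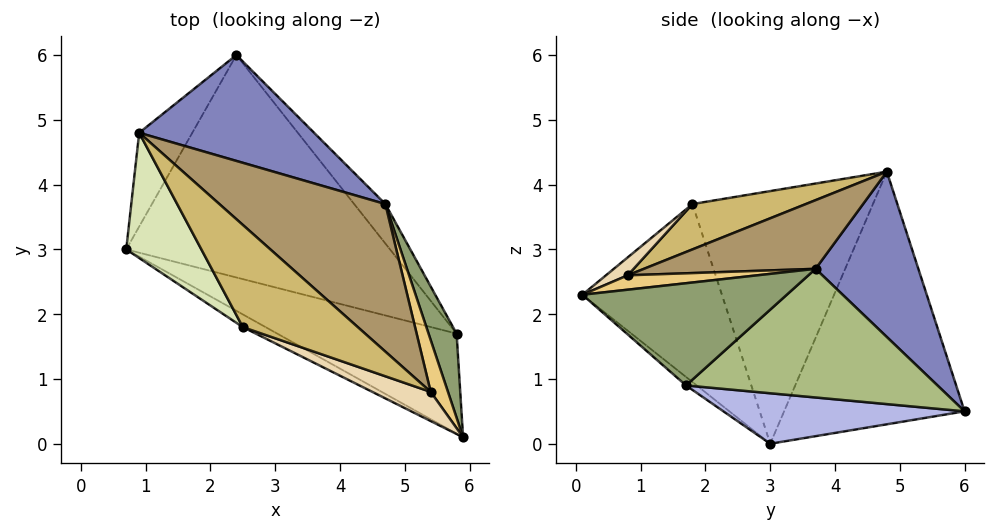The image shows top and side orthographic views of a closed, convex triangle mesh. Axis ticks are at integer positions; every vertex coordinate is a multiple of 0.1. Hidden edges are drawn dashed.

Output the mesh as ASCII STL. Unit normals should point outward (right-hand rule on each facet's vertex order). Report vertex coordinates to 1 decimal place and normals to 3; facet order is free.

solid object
 facet normal -0.843 0.507 -0.177
  outer loop
   vertex 0.9 4.8 4.2
   vertex 2.4 6.0 0.5
   vertex 0.7 3.0 0.0
  endloop
 endfacet
 facet normal 0.403 0.810 0.426
  outer loop
   vertex 4.7 3.7 2.7
   vertex 2.4 6.0 0.5
   vertex 0.9 4.8 4.2
  endloop
 endfacet
 facet normal -0.036 -0.659 -0.751
  outer loop
   vertex 5.8 1.7 0.9
   vertex 5.9 0.1 2.3
   vertex 0.7 3.0 0.0
  endloop
 endfacet
 facet normal 0.188 0.057 -0.981
  outer loop
   vertex 5.8 1.7 0.9
   vertex 0.7 3.0 0.0
   vertex 2.4 6.0 0.5
  endloop
 endfacet
 facet normal 0.926 0.280 0.254
  outer loop
   vertex 5.8 1.7 0.9
   vertex 4.7 3.7 2.7
   vertex 5.9 0.1 2.3
  endloop
 endfacet
 facet normal 0.779 0.598 -0.189
  outer loop
   vertex 5.8 1.7 0.9
   vertex 2.4 6.0 0.5
   vertex 4.7 3.7 2.7
  endloop
 endfacet
 facet normal -0.466 -0.883 -0.060
  outer loop
   vertex 2.5 1.8 3.7
   vertex 0.7 3.0 0.0
   vertex 5.9 0.1 2.3
  endloop
 endfacet
 facet normal -0.837 -0.488 0.249
  outer loop
   vertex 2.5 1.8 3.7
   vertex 0.9 4.8 4.2
   vertex 0.7 3.0 0.0
  endloop
 endfacet
 facet normal 0.382 0.060 0.922
  outer loop
   vertex 5.4 0.8 2.6
   vertex 4.7 3.7 2.7
   vertex 0.9 4.8 4.2
  endloop
 endfacet
 facet normal 0.367 0.041 0.930
  outer loop
   vertex 5.4 0.8 2.6
   vertex 0.9 4.8 4.2
   vertex 2.5 1.8 3.7
  endloop
 endfacet
 facet normal 0.635 0.127 0.762
  outer loop
   vertex 5.4 0.8 2.6
   vertex 5.9 0.1 2.3
   vertex 4.7 3.7 2.7
  endloop
 endfacet
 facet normal 0.288 -0.196 0.937
  outer loop
   vertex 5.4 0.8 2.6
   vertex 2.5 1.8 3.7
   vertex 5.9 0.1 2.3
  endloop
 endfacet
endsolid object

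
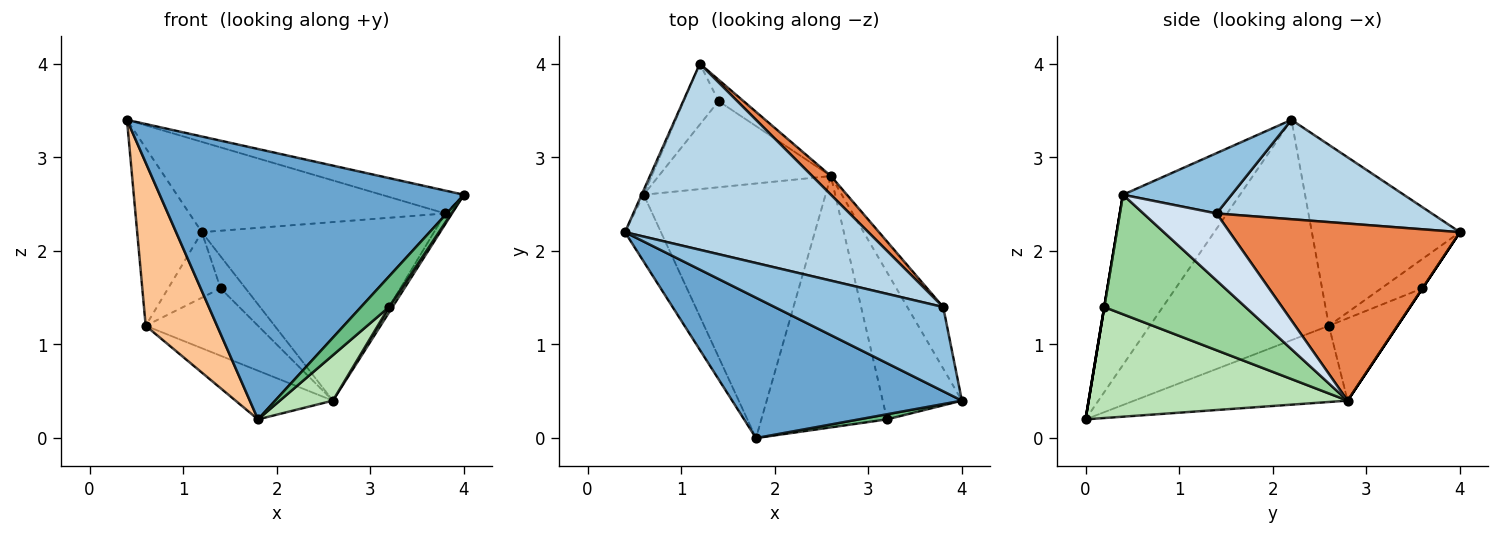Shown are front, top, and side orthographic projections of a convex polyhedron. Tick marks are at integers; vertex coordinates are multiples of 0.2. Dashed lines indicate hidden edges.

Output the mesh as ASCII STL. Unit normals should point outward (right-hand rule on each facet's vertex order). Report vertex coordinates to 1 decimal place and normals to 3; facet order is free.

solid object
 facet normal -0.323 -0.840 0.436
  outer loop
   vertex 1.8 0.0 0.2
   vertex 4.0 0.4 2.6
   vertex 0.4 2.2 3.4
  endloop
 endfacet
 facet normal 0.327 0.248 0.912
  outer loop
   vertex 3.8 1.4 2.4
   vertex 0.4 2.2 3.4
   vertex 4.0 0.4 2.6
  endloop
 endfacet
 facet normal 0.345 0.410 0.845
  outer loop
   vertex 3.8 1.4 2.4
   vertex 1.2 4.0 2.2
   vertex 0.4 2.2 3.4
  endloop
 endfacet
 facet normal 0.879 0.082 -0.470
  outer loop
   vertex 3.8 1.4 2.4
   vertex 4.0 0.4 2.6
   vertex 2.6 2.8 0.4
  endloop
 endfacet
 facet normal 0.702 0.708 0.074
  outer loop
   vertex 3.8 1.4 2.4
   vertex 2.6 2.8 0.4
   vertex 1.2 4.0 2.2
  endloop
 endfacet
 facet normal -0.916 0.400 -0.011
  outer loop
   vertex 0.6 2.6 1.2
   vertex 0.4 2.2 3.4
   vertex 1.2 4.0 2.2
  endloop
 endfacet
 facet normal -0.918 -0.366 -0.150
  outer loop
   vertex 0.6 2.6 1.2
   vertex 1.8 0.0 0.2
   vertex 0.4 2.2 3.4
  endloop
 endfacet
 facet normal -0.381 0.174 -0.908
  outer loop
   vertex 0.6 2.6 1.2
   vertex 2.6 2.8 0.4
   vertex 1.8 0.0 0.2
  endloop
 endfacet
 facet normal 0.000 -0.986 0.164
  outer loop
   vertex 3.2 0.2 1.4
   vertex 4.0 0.4 2.6
   vertex 1.8 0.0 0.2
  endloop
 endfacet
 facet normal 0.833 -0.020 -0.552
  outer loop
   vertex 3.2 0.2 1.4
   vertex 2.6 2.8 0.4
   vertex 4.0 0.4 2.6
  endloop
 endfacet
 facet normal 0.656 -0.134 -0.743
  outer loop
   vertex 3.2 0.2 1.4
   vertex 1.8 0.0 0.2
   vertex 2.6 2.8 0.4
  endloop
 endfacet
 facet normal 0.000 0.832 -0.555
  outer loop
   vertex 1.4 3.6 1.6
   vertex 1.2 4.0 2.2
   vertex 2.6 2.8 0.4
  endloop
 endfacet
 facet normal -0.499 0.635 -0.590
  outer loop
   vertex 1.4 3.6 1.6
   vertex 0.6 2.6 1.2
   vertex 1.2 4.0 2.2
  endloop
 endfacet
 facet normal -0.352 0.577 -0.737
  outer loop
   vertex 1.4 3.6 1.6
   vertex 2.6 2.8 0.4
   vertex 0.6 2.6 1.2
  endloop
 endfacet
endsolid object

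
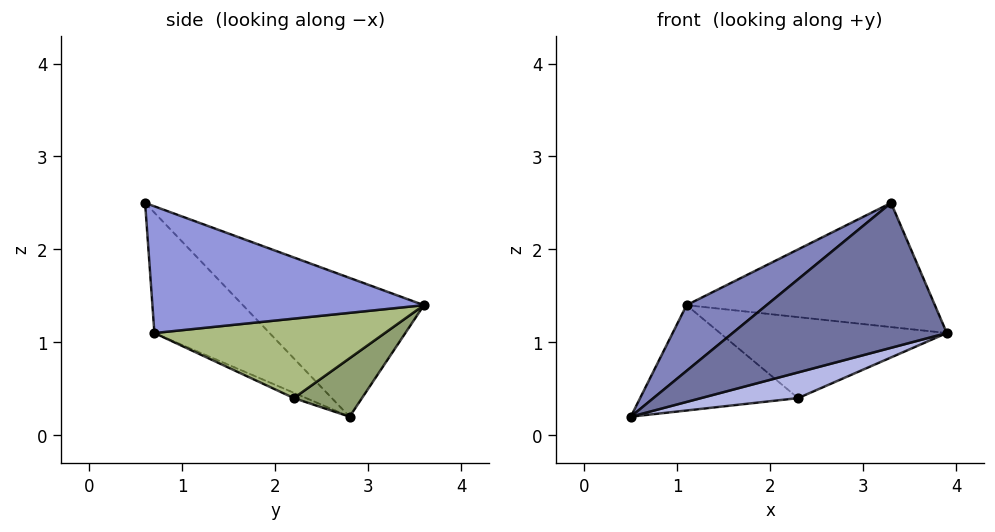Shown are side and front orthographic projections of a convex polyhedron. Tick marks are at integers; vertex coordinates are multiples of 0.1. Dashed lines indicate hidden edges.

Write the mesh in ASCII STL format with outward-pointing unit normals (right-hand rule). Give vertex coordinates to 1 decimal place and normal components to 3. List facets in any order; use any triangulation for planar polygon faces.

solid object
 facet normal -0.458 -0.851 -0.257
  outer loop
   vertex 3.3 0.6 2.5
   vertex 0.5 2.8 0.2
   vertex 3.9 0.7 1.1
  endloop
 endfacet
 facet normal -0.740 -0.327 0.588
  outer loop
   vertex 3.3 0.6 2.5
   vertex 1.1 3.6 1.4
   vertex 0.5 2.8 0.2
  endloop
 endfacet
 facet normal 0.693 0.634 0.342
  outer loop
   vertex 3.3 0.6 2.5
   vertex 3.9 0.7 1.1
   vertex 1.1 3.6 1.4
  endloop
 endfacet
 facet normal -0.061 -0.474 -0.878
  outer loop
   vertex 2.3 2.2 0.4
   vertex 3.9 0.7 1.1
   vertex 0.5 2.8 0.2
  endloop
 endfacet
 facet normal 0.308 0.713 -0.630
  outer loop
   vertex 2.3 2.2 0.4
   vertex 0.5 2.8 0.2
   vertex 1.1 3.6 1.4
  endloop
 endfacet
 facet normal 0.707 0.696 -0.125
  outer loop
   vertex 2.3 2.2 0.4
   vertex 1.1 3.6 1.4
   vertex 3.9 0.7 1.1
  endloop
 endfacet
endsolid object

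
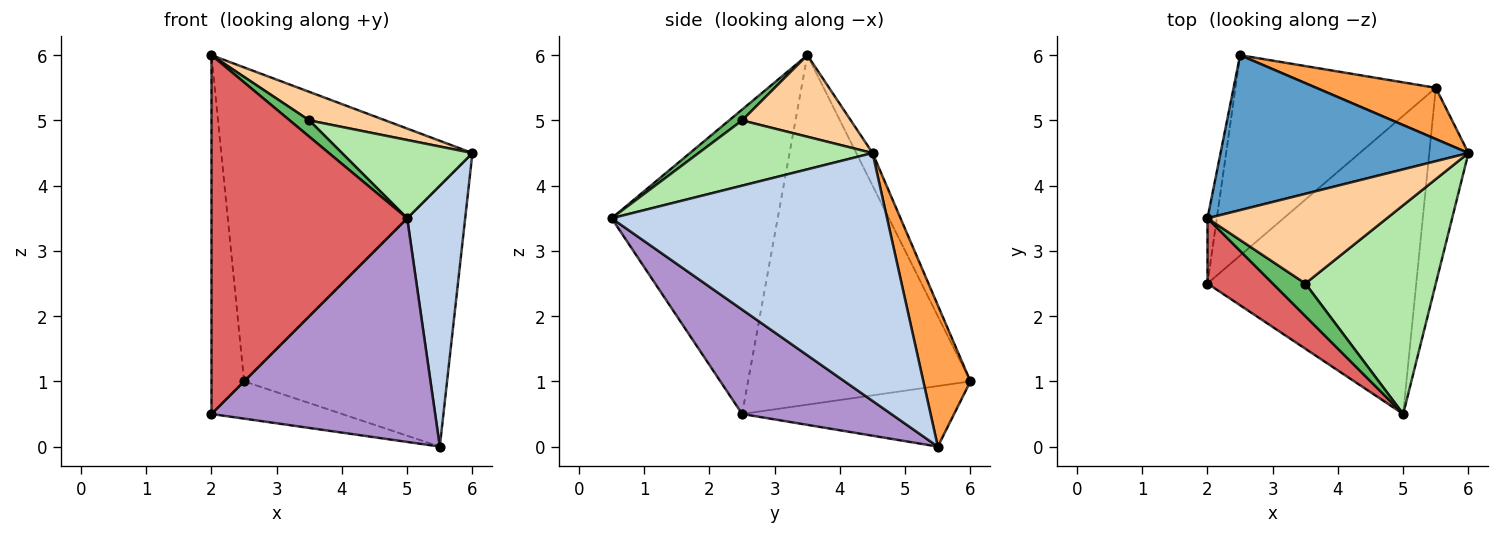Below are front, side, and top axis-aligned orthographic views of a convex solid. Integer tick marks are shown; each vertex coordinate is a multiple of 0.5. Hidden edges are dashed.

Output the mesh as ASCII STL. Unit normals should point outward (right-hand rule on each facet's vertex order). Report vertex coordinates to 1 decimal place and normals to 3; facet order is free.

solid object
 facet normal -0.058 0.895 0.442
  outer loop
   vertex 2.5 6.0 1.0
   vertex 2.0 3.5 6.0
   vertex 6.0 4.5 4.5
  endloop
 endfacet
 facet normal 0.967 -0.204 -0.153
  outer loop
   vertex 5.5 5.5 0.0
   vertex 6.0 4.5 4.5
   vertex 5.0 0.5 3.5
  endloop
 endfacet
 facet normal 0.222 0.957 0.188
  outer loop
   vertex 5.5 5.5 0.0
   vertex 2.5 6.0 1.0
   vertex 6.0 4.5 4.5
  endloop
 endfacet
 facet normal 0.397 -0.278 0.874
  outer loop
   vertex 3.5 2.5 5.0
   vertex 6.0 4.5 4.5
   vertex 2.0 3.5 6.0
  endloop
 endfacet
 facet normal 0.286 -0.429 0.857
  outer loop
   vertex 3.5 2.5 5.0
   vertex 2.0 3.5 6.0
   vertex 5.0 0.5 3.5
  endloop
 endfacet
 facet normal 0.424 -0.318 0.848
  outer loop
   vertex 3.5 2.5 5.0
   vertex 5.0 0.5 3.5
   vertex 6.0 4.5 4.5
  endloop
 endfacet
 facet normal -0.641 -0.755 0.137
  outer loop
   vertex 2.0 2.5 0.5
   vertex 5.0 0.5 3.5
   vertex 2.0 3.5 6.0
  endloop
 endfacet
 facet normal -0.989 0.145 -0.026
  outer loop
   vertex 2.0 2.5 0.5
   vertex 2.0 3.5 6.0
   vertex 2.5 6.0 1.0
  endloop
 endfacet
 facet normal 0.371 -0.557 -0.743
  outer loop
   vertex 2.0 2.5 0.5
   vertex 5.5 5.5 0.0
   vertex 5.0 0.5 3.5
  endloop
 endfacet
 facet normal -0.285 0.175 -0.942
  outer loop
   vertex 2.0 2.5 0.5
   vertex 2.5 6.0 1.0
   vertex 5.5 5.5 0.0
  endloop
 endfacet
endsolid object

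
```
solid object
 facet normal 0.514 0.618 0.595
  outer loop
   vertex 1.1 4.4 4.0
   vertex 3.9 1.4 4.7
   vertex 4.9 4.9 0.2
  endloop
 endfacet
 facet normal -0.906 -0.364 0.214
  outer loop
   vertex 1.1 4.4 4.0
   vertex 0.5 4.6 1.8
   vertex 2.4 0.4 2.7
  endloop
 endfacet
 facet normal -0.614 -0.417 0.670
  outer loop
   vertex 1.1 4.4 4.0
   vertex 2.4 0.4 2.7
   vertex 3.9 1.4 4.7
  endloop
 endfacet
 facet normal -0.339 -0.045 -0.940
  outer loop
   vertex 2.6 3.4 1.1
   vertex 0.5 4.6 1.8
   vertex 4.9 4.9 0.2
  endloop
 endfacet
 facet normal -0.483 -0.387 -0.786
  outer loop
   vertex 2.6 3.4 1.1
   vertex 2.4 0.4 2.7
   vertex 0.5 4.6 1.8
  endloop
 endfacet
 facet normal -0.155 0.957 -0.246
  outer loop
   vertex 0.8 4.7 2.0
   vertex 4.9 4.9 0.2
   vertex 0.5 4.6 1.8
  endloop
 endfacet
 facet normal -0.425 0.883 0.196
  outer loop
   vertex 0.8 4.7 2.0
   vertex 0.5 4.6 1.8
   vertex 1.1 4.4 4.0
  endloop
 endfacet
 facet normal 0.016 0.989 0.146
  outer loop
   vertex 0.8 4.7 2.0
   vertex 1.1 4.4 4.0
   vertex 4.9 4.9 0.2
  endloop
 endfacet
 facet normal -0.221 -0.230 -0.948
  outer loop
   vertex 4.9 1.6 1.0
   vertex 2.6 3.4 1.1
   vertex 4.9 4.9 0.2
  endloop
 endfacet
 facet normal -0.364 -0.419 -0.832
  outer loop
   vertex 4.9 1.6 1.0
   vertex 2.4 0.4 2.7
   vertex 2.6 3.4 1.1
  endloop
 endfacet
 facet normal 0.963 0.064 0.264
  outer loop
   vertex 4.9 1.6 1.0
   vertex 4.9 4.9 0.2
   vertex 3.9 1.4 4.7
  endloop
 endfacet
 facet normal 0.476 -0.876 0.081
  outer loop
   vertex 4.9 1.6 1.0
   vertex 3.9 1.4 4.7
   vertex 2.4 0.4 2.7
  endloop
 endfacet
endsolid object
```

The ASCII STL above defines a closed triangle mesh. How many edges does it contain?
18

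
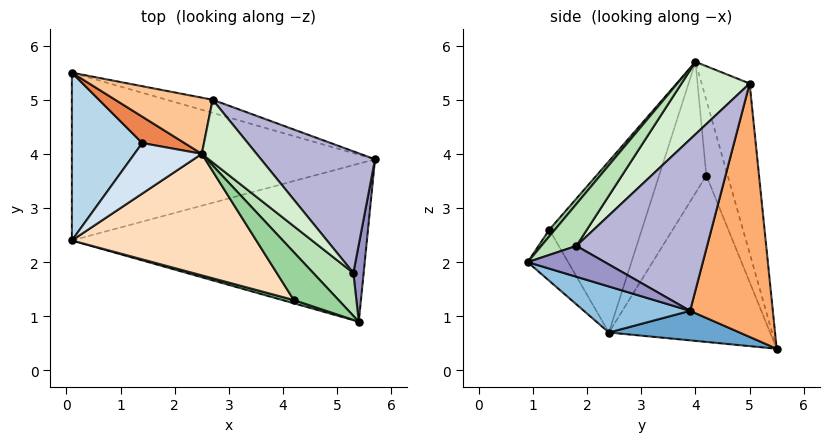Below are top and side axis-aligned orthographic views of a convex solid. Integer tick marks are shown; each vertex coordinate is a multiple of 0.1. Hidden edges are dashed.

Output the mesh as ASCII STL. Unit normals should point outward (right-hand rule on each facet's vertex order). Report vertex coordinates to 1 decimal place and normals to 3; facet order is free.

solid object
 facet normal 0.096 -0.096 -0.991
  outer loop
   vertex 0.1 5.5 0.4
   vertex 5.7 3.9 1.1
   vertex 0.1 2.4 0.7
  endloop
 endfacet
 facet normal 0.147 -0.298 -0.943
  outer loop
   vertex 5.4 0.9 2.0
   vertex 0.1 2.4 0.7
   vertex 5.7 3.9 1.1
  endloop
 endfacet
 facet normal -0.920 0.038 0.389
  outer loop
   vertex 1.4 4.2 3.6
   vertex 0.1 5.5 0.4
   vertex 0.1 2.4 0.7
  endloop
 endfacet
 facet normal -0.886 -0.093 0.455
  outer loop
   vertex 1.4 4.2 3.6
   vertex 0.1 2.4 0.7
   vertex 2.5 4.0 5.7
  endloop
 endfacet
 facet normal -0.829 0.313 0.464
  outer loop
   vertex 1.4 4.2 3.6
   vertex 2.5 4.0 5.7
   vertex 0.1 5.5 0.4
  endloop
 endfacet
 facet normal 0.280 0.959 -0.051
  outer loop
   vertex 2.7 5.0 5.3
   vertex 5.7 3.9 1.1
   vertex 0.1 5.5 0.4
  endloop
 endfacet
 facet normal -0.813 0.349 0.467
  outer loop
   vertex 2.7 5.0 5.3
   vertex 0.1 5.5 0.4
   vertex 2.5 4.0 5.7
  endloop
 endfacet
 facet normal -0.421 -0.786 0.453
  outer loop
   vertex 4.2 1.3 2.6
   vertex 2.5 4.0 5.7
   vertex 0.1 2.4 0.7
  endloop
 endfacet
 facet normal -0.286 -0.956 0.065
  outer loop
   vertex 4.2 1.3 2.6
   vertex 0.1 2.4 0.7
   vertex 5.4 0.9 2.0
  endloop
 endfacet
 facet normal 0.102 -0.722 0.684
  outer loop
   vertex 4.2 1.3 2.6
   vertex 5.4 0.9 2.0
   vertex 2.5 4.0 5.7
  endloop
 endfacet
 facet normal 0.714 -0.149 0.684
  outer loop
   vertex 5.3 1.8 2.3
   vertex 2.5 4.0 5.7
   vertex 5.4 0.9 2.0
  endloop
 endfacet
 facet normal 0.795 0.082 0.602
  outer loop
   vertex 5.3 1.8 2.3
   vertex 2.7 5.0 5.3
   vertex 2.5 4.0 5.7
  endloop
 endfacet
 facet normal 0.949 0.000 0.316
  outer loop
   vertex 5.3 1.8 2.3
   vertex 5.4 0.9 2.0
   vertex 5.7 3.9 1.1
  endloop
 endfacet
 facet normal 0.823 0.156 0.547
  outer loop
   vertex 5.3 1.8 2.3
   vertex 5.7 3.9 1.1
   vertex 2.7 5.0 5.3
  endloop
 endfacet
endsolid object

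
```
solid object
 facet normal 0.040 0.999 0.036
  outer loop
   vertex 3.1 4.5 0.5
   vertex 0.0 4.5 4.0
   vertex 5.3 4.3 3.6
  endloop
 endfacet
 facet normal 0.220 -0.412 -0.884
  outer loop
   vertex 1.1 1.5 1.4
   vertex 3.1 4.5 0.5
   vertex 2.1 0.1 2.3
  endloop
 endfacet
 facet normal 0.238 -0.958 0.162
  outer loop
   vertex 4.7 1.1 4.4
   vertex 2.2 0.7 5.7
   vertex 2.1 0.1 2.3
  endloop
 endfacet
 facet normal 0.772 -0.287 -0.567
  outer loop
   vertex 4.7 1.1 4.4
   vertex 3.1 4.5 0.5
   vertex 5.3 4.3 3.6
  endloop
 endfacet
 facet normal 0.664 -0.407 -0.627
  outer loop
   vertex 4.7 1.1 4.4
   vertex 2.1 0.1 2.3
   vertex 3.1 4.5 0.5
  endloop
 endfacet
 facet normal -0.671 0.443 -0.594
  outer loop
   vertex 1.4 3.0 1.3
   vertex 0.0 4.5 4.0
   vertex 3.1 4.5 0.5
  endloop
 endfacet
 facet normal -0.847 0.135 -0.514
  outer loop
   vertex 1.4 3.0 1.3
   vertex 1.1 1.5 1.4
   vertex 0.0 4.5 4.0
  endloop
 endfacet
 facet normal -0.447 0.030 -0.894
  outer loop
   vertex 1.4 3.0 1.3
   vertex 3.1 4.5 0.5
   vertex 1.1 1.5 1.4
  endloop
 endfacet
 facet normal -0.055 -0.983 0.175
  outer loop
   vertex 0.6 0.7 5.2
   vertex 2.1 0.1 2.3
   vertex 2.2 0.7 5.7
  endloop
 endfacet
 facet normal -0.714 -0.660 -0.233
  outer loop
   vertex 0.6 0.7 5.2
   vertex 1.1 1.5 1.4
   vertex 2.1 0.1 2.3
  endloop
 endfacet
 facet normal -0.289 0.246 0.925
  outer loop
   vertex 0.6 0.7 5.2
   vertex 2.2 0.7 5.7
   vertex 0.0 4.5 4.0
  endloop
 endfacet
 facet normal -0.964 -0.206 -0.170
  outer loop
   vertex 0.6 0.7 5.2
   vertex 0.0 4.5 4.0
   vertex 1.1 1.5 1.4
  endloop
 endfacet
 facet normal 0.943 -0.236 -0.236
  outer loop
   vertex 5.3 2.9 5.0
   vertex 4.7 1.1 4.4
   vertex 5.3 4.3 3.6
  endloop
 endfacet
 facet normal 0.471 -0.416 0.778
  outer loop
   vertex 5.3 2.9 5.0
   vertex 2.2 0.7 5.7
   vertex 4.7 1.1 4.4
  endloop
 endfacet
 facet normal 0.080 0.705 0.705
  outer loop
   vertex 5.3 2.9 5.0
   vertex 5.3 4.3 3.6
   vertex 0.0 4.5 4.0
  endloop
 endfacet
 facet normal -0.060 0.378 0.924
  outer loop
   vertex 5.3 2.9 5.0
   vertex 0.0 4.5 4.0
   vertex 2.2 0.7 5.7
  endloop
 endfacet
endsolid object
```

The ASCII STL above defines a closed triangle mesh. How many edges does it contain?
24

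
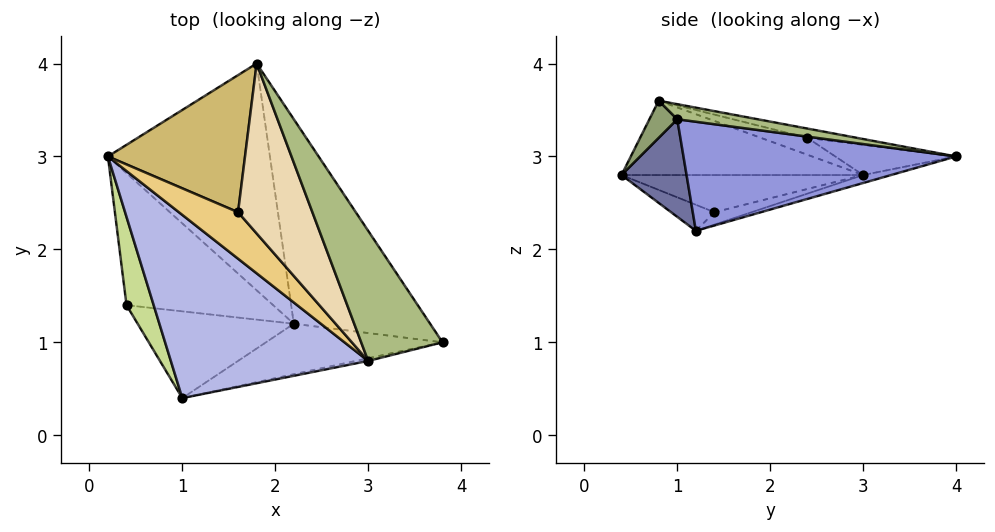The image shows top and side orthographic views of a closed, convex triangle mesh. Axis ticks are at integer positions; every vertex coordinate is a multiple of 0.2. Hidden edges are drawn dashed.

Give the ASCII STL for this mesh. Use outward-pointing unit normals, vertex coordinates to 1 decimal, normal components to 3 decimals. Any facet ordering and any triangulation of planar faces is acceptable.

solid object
 facet normal 0.284 -0.810 -0.513
  outer loop
   vertex 2.2 1.2 2.2
   vertex 3.8 1.0 3.4
   vertex 1.0 0.4 2.8
  endloop
 endfacet
 facet normal -0.047 0.268 -0.962
  outer loop
   vertex 1.8 4.0 3.0
   vertex 2.2 1.2 2.2
   vertex 0.2 3.0 2.8
  endloop
 endfacet
 facet normal 0.596 0.298 -0.745
  outer loop
   vertex 1.8 4.0 3.0
   vertex 3.8 1.0 3.4
   vertex 2.2 1.2 2.2
  endloop
 endfacet
 facet normal -0.351 -0.108 0.930
  outer loop
   vertex 3.0 0.8 3.6
   vertex 0.2 3.0 2.8
   vertex 1.0 0.4 2.8
  endloop
 endfacet
 facet normal 0.224 -0.972 -0.075
  outer loop
   vertex 3.0 0.8 3.6
   vertex 1.0 0.4 2.8
   vertex 3.8 1.0 3.4
  endloop
 endfacet
 facet normal 0.177 0.245 0.953
  outer loop
   vertex 3.0 0.8 3.6
   vertex 3.8 1.0 3.4
   vertex 1.8 4.0 3.0
  endloop
 endfacet
 facet normal -0.784 -0.241 0.573
  outer loop
   vertex 0.4 1.4 2.4
   vertex 1.0 0.4 2.8
   vertex 0.2 3.0 2.8
  endloop
 endfacet
 facet normal -0.082 0.232 -0.969
  outer loop
   vertex 0.4 1.4 2.4
   vertex 0.2 3.0 2.8
   vertex 2.2 1.2 2.2
  endloop
 endfacet
 facet normal -0.147 -0.442 -0.885
  outer loop
   vertex 0.4 1.4 2.4
   vertex 2.2 1.2 2.2
   vertex 1.0 0.4 2.8
  endloop
 endfacet
 facet normal -0.213 0.147 0.966
  outer loop
   vertex 1.6 2.4 3.2
   vertex 1.8 4.0 3.0
   vertex 0.2 3.0 2.8
  endloop
 endfacet
 facet normal -0.275 0.000 0.962
  outer loop
   vertex 1.6 2.4 3.2
   vertex 0.2 3.0 2.8
   vertex 3.0 0.8 3.6
  endloop
 endfacet
 facet normal -0.123 0.138 0.983
  outer loop
   vertex 1.6 2.4 3.2
   vertex 3.0 0.8 3.6
   vertex 1.8 4.0 3.0
  endloop
 endfacet
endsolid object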